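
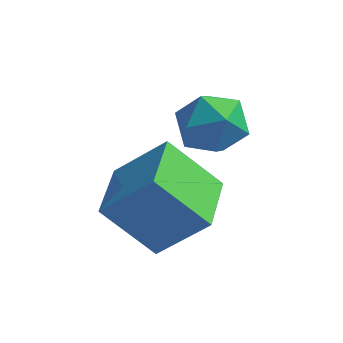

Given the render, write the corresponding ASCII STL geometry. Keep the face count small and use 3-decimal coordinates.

solid 
facet normal -0.039 0.621 0.782
outer loop
vertex -3.004 1.242 2.782
vertex -2.978 0.502 3.371
vertex -2.172 0.91 3.087
endloop
endfacet
facet normal 0.288 0.930 0.227
outer loop
vertex -3.004 1.242 2.782
vertex -2.172 0.91 3.087
vertex -2.277 1.164 2.181
endloop
endfacet
facet normal -0.167 0.932 -0.323
outer loop
vertex -3.004 1.242 2.782
vertex -2.277 1.164 2.181
vertex -3.146 0.913 1.906
endloop
endfacet
facet normal -0.773 0.625 -0.109
outer loop
vertex -3.004 1.242 2.782
vertex -3.146 0.913 1.906
vertex -3.58 0.504 2.64
endloop
endfacet
facet normal -0.695 0.432 0.574
outer loop
vertex -3.004 1.242 2.782
vertex -3.58 0.504 2.64
vertex -2.978 0.502 3.371
endloop
endfacet
facet normal 0.848 0.527 0.050
outer loop
vertex -2.277 1.164 2.181
vertex -2.172 0.91 3.087
vertex -1.8 0.376 2.4
endloop
endfacet
facet normal 0.320 0.026 0.947
outer loop
vertex -2.172 0.91 3.087
vertex -2.978 0.502 3.371
vertex -2.234 -0.033 3.134
endloop
endfacet
facet normal -0.742 -0.279 0.610
outer loop
vertex -2.978 0.502 3.371
vertex -3.58 0.504 2.64
vertex -3.103 -0.284 2.859
endloop
endfacet
facet normal -0.868 0.032 -0.495
outer loop
vertex -3.58 0.504 2.64
vertex -3.146 0.913 1.906
vertex -3.208 -0.03 1.953
endloop
endfacet
facet normal 0.113 0.530 -0.841
outer loop
vertex -3.146 0.913 1.906
vertex -2.277 1.164 2.181
vertex -2.402 0.378 1.669
endloop
endfacet
facet normal 0.773 -0.625 0.109
outer loop
vertex -2.376 -0.362 2.258
vertex -1.8 0.376 2.4
vertex -2.234 -0.033 3.134
endloop
endfacet
facet normal 0.167 -0.932 0.323
outer loop
vertex -2.376 -0.362 2.258
vertex -2.234 -0.033 3.134
vertex -3.103 -0.284 2.859
endloop
endfacet
facet normal -0.288 -0.930 -0.227
outer loop
vertex -2.376 -0.362 2.258
vertex -3.103 -0.284 2.859
vertex -3.208 -0.03 1.953
endloop
endfacet
facet normal 0.039 -0.621 -0.782
outer loop
vertex -2.376 -0.362 2.258
vertex -3.208 -0.03 1.953
vertex -2.402 0.378 1.669
endloop
endfacet
facet normal 0.695 -0.432 -0.574
outer loop
vertex -2.376 -0.362 2.258
vertex -2.402 0.378 1.669
vertex -1.8 0.376 2.4
endloop
endfacet
facet normal 0.868 -0.032 0.495
outer loop
vertex -2.234 -0.033 3.134
vertex -1.8 0.376 2.4
vertex -2.172 0.91 3.087
endloop
endfacet
facet normal -0.113 -0.530 0.841
outer loop
vertex -3.103 -0.284 2.859
vertex -2.234 -0.033 3.134
vertex -2.978 0.502 3.371
endloop
endfacet
facet normal -0.848 -0.527 -0.050
outer loop
vertex -3.208 -0.03 1.953
vertex -3.103 -0.284 2.859
vertex -3.58 0.504 2.64
endloop
endfacet
facet normal -0.320 -0.026 -0.947
outer loop
vertex -2.402 0.378 1.669
vertex -3.208 -0.03 1.953
vertex -3.146 0.913 1.906
endloop
endfacet
facet normal 0.742 0.279 -0.610
outer loop
vertex -1.8 0.376 2.4
vertex -2.402 0.378 1.669
vertex -2.277 1.164 2.181
endloop
endfacet
facet normal -0.701 -0.099 -0.707
outer loop
vertex -4.644 -1.955 0.932
vertex -4.821 -0.266 0.871
vertex -3.345 -1.867 -0.368
endloop
endfacet
facet normal 0.104 -0.994 0.036
outer loop
vertex -2.119 -1.694 0.869
vertex -4.644 -1.955 0.932
vertex -3.345 -1.867 -0.368
endloop
endfacet
facet normal -0.700 -0.098 -0.707
outer loop
vertex -3.345 -1.867 -0.368
vertex -4.821 -0.266 0.871
vertex -3.521 -0.177 -0.429
endloop
endfacet
facet normal 0.706 0.048 -0.707
outer loop
vertex -3.521 -0.177 -0.429
vertex -2.119 -1.694 0.869
vertex -3.345 -1.867 -0.368
endloop
endfacet
facet normal -0.706 -0.048 0.707
outer loop
vertex -4.644 -1.955 0.932
vertex -3.595 -0.093 2.108
vertex -4.821 -0.266 0.871
endloop
endfacet
facet normal 0.104 -0.994 0.036
outer loop
vertex -3.419 -1.783 2.169
vertex -4.644 -1.955 0.932
vertex -2.119 -1.694 0.869
endloop
endfacet
facet normal -0.706 -0.048 0.706
outer loop
vertex -3.419 -1.783 2.169
vertex -3.595 -0.093 2.108
vertex -4.644 -1.955 0.932
endloop
endfacet
facet normal -0.104 0.994 -0.036
outer loop
vertex -4.821 -0.266 0.871
vertex -3.595 -0.093 2.108
vertex -3.521 -0.177 -0.429
endloop
endfacet
facet normal 0.706 0.049 -0.706
outer loop
vertex -2.296 -0.005 0.808
vertex -2.119 -1.694 0.869
vertex -3.521 -0.177 -0.429
endloop
endfacet
facet normal -0.103 0.994 -0.036
outer loop
vertex -3.521 -0.177 -0.429
vertex -3.595 -0.093 2.108
vertex -2.296 -0.005 0.808
endloop
endfacet
facet normal 0.700 0.099 0.707
outer loop
vertex -2.296 -0.005 0.808
vertex -3.419 -1.783 2.169
vertex -2.119 -1.694 0.869
endloop
endfacet
facet normal 0.701 0.098 0.707
outer loop
vertex -3.595 -0.093 2.108
vertex -3.419 -1.783 2.169
vertex -2.296 -0.005 0.808
endloop
endfacet

endsolid


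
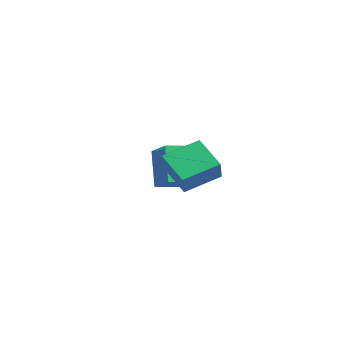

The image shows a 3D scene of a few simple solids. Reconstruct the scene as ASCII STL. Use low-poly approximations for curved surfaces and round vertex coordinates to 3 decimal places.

solid 
facet normal -0.808 -0.188 0.559
outer loop
vertex 1.824 -2.732 3.491
vertex 1.888 -1.171 4.108
vertex 1.035 -2.305 2.495
endloop
endfacet
facet normal -0.039 -0.929 -0.368
outer loop
vertex 2.312 -2.009 1.612
vertex 1.824 -2.732 3.491
vertex 1.035 -2.305 2.495
endloop
endfacet
facet normal -0.808 -0.187 0.559
outer loop
vertex 1.035 -2.305 2.495
vertex 1.888 -1.171 4.108
vertex 1.1 -0.744 3.112
endloop
endfacet
facet normal -0.588 0.318 -0.744
outer loop
vertex 1.1 -0.744 3.112
vertex 2.312 -2.009 1.612
vertex 1.035 -2.305 2.495
endloop
endfacet
facet normal 0.588 -0.318 0.744
outer loop
vertex 1.824 -2.732 3.491
vertex 3.165 -0.875 3.225
vertex 1.888 -1.171 4.108
endloop
endfacet
facet normal -0.039 -0.929 -0.368
outer loop
vertex 3.1 -2.436 2.608
vertex 1.824 -2.732 3.491
vertex 2.312 -2.009 1.612
endloop
endfacet
facet normal 0.588 -0.318 0.743
outer loop
vertex 3.1 -2.436 2.608
vertex 3.165 -0.875 3.225
vertex 1.824 -2.732 3.491
endloop
endfacet
facet normal 0.039 0.929 0.368
outer loop
vertex 1.888 -1.171 4.108
vertex 3.165 -0.875 3.225
vertex 1.1 -0.744 3.112
endloop
endfacet
facet normal -0.588 0.318 -0.744
outer loop
vertex 2.376 -0.448 2.229
vertex 2.312 -2.009 1.612
vertex 1.1 -0.744 3.112
endloop
endfacet
facet normal 0.039 0.929 0.368
outer loop
vertex 1.1 -0.744 3.112
vertex 3.165 -0.875 3.225
vertex 2.376 -0.448 2.229
endloop
endfacet
facet normal 0.808 0.188 -0.559
outer loop
vertex 2.376 -0.448 2.229
vertex 3.1 -2.436 2.608
vertex 2.312 -2.009 1.612
endloop
endfacet
facet normal 0.807 0.187 -0.559
outer loop
vertex 3.165 -0.875 3.225
vertex 3.1 -2.436 2.608
vertex 2.376 -0.448 2.229
endloop
endfacet
facet normal -0.495 0.145 0.857
outer loop
vertex -2.214 -0.826 2.396
vertex -2.161 0.252 2.244
vertex -3.524 -0.868 1.647
endloop
endfacet
facet normal -0.048 -0.989 0.140
outer loop
vertex -2.559 -1.152 -0.024
vertex -2.214 -0.826 2.396
vertex -3.524 -0.868 1.647
endloop
endfacet
facet normal -0.495 0.146 0.857
outer loop
vertex -3.524 -0.868 1.647
vertex -2.161 0.252 2.244
vertex -3.471 0.21 1.494
endloop
endfacet
facet normal -0.868 -0.028 -0.496
outer loop
vertex -3.471 0.21 1.494
vertex -2.559 -1.152 -0.024
vertex -3.524 -0.868 1.647
endloop
endfacet
facet normal 0.868 0.027 0.496
outer loop
vertex -2.214 -0.826 2.396
vertex -1.196 -0.032 0.573
vertex -2.161 0.252 2.244
endloop
endfacet
facet normal -0.049 -0.989 0.140
outer loop
vertex -1.249 -1.11 0.726
vertex -2.214 -0.826 2.396
vertex -2.559 -1.152 -0.024
endloop
endfacet
facet normal 0.868 0.028 0.497
outer loop
vertex -1.249 -1.11 0.726
vertex -1.196 -0.032 0.573
vertex -2.214 -0.826 2.396
endloop
endfacet
facet normal 0.048 0.989 -0.140
outer loop
vertex -2.161 0.252 2.244
vertex -1.196 -0.032 0.573
vertex -3.471 0.21 1.494
endloop
endfacet
facet normal -0.868 -0.027 -0.497
outer loop
vertex -2.506 -0.074 -0.176
vertex -2.559 -1.152 -0.024
vertex -3.471 0.21 1.494
endloop
endfacet
facet normal 0.048 0.989 -0.140
outer loop
vertex -3.471 0.21 1.494
vertex -1.196 -0.032 0.573
vertex -2.506 -0.074 -0.176
endloop
endfacet
facet normal 0.495 -0.145 -0.857
outer loop
vertex -2.506 -0.074 -0.176
vertex -1.249 -1.11 0.726
vertex -2.559 -1.152 -0.024
endloop
endfacet
facet normal 0.495 -0.146 -0.857
outer loop
vertex -1.196 -0.032 0.573
vertex -1.249 -1.11 0.726
vertex -2.506 -0.074 -0.176
endloop
endfacet

endsolid


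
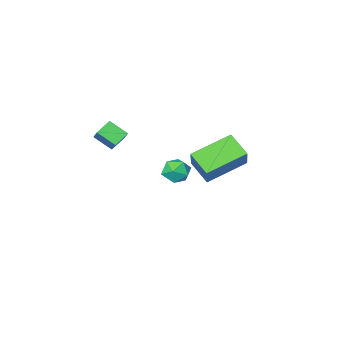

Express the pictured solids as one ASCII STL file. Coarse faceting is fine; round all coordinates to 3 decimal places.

solid 
facet normal -0.932 0.081 0.354
outer loop
vertex 0.154 2.834 3.853
vertex -0.016 3.971 3.144
vertex -0.387 1.986 2.622
endloop
endfacet
facet normal 0.125 -0.842 0.525
outer loop
vertex 1.636 1.809 1.856
vertex 0.154 2.834 3.853
vertex -0.387 1.986 2.622
endloop
endfacet
facet normal -0.932 0.081 0.353
outer loop
vertex -0.387 1.986 2.622
vertex -0.016 3.971 3.144
vertex -0.556 3.122 1.913
endloop
endfacet
facet normal -0.340 -0.534 -0.774
outer loop
vertex -0.556 3.122 1.913
vertex 1.636 1.809 1.856
vertex -0.387 1.986 2.622
endloop
endfacet
facet normal 0.340 0.534 0.774
outer loop
vertex 0.154 2.834 3.853
vertex 2.007 3.794 2.378
vertex -0.016 3.971 3.144
endloop
endfacet
facet normal 0.126 -0.842 0.525
outer loop
vertex 2.176 2.658 3.087
vertex 0.154 2.834 3.853
vertex 1.636 1.809 1.856
endloop
endfacet
facet normal 0.340 0.534 0.774
outer loop
vertex 2.176 2.658 3.087
vertex 2.007 3.794 2.378
vertex 0.154 2.834 3.853
endloop
endfacet
facet normal -0.125 0.842 -0.525
outer loop
vertex -0.016 3.971 3.144
vertex 2.007 3.794 2.378
vertex -0.556 3.122 1.913
endloop
endfacet
facet normal -0.340 -0.534 -0.774
outer loop
vertex 1.466 2.946 1.147
vertex 1.636 1.809 1.856
vertex -0.556 3.122 1.913
endloop
endfacet
facet normal -0.126 0.842 -0.525
outer loop
vertex -0.556 3.122 1.913
vertex 2.007 3.794 2.378
vertex 1.466 2.946 1.147
endloop
endfacet
facet normal 0.932 -0.081 -0.353
outer loop
vertex 1.466 2.946 1.147
vertex 2.176 2.658 3.087
vertex 1.636 1.809 1.856
endloop
endfacet
facet normal 0.932 -0.082 -0.353
outer loop
vertex 2.007 3.794 2.378
vertex 2.176 2.658 3.087
vertex 1.466 2.946 1.147
endloop
endfacet
facet normal -0.852 -0.243 0.463
outer loop
vertex 3.023 -3.889 1.885
vertex 3.22 -3.141 2.639
vertex 2.459 -3.108 1.257
endloop
endfacet
facet normal -0.182 -0.693 -0.698
outer loop
vertex 3.26 -2.879 0.821
vertex 3.023 -3.889 1.885
vertex 2.459 -3.108 1.257
endloop
endfacet
facet normal -0.852 -0.243 0.463
outer loop
vertex 2.459 -3.108 1.257
vertex 3.22 -3.141 2.639
vertex 2.656 -2.36 2.011
endloop
endfacet
facet normal -0.491 0.679 -0.545
outer loop
vertex 2.656 -2.36 2.011
vertex 3.26 -2.879 0.821
vertex 2.459 -3.108 1.257
endloop
endfacet
facet normal 0.491 -0.679 0.545
outer loop
vertex 3.023 -3.889 1.885
vertex 4.021 -2.912 2.203
vertex 3.22 -3.141 2.639
endloop
endfacet
facet normal -0.182 -0.693 -0.698
outer loop
vertex 3.824 -3.66 1.449
vertex 3.023 -3.889 1.885
vertex 3.26 -2.879 0.821
endloop
endfacet
facet normal 0.491 -0.679 0.545
outer loop
vertex 3.824 -3.66 1.449
vertex 4.021 -2.912 2.203
vertex 3.023 -3.889 1.885
endloop
endfacet
facet normal 0.182 0.693 0.698
outer loop
vertex 3.22 -3.141 2.639
vertex 4.021 -2.912 2.203
vertex 2.656 -2.36 2.011
endloop
endfacet
facet normal -0.491 0.679 -0.545
outer loop
vertex 3.457 -2.131 1.575
vertex 3.26 -2.879 0.821
vertex 2.656 -2.36 2.011
endloop
endfacet
facet normal 0.182 0.693 0.698
outer loop
vertex 2.656 -2.36 2.011
vertex 4.021 -2.912 2.203
vertex 3.457 -2.131 1.575
endloop
endfacet
facet normal 0.852 0.243 -0.463
outer loop
vertex 3.457 -2.131 1.575
vertex 3.824 -3.66 1.449
vertex 3.26 -2.879 0.821
endloop
endfacet
facet normal 0.852 0.243 -0.463
outer loop
vertex 4.021 -2.912 2.203
vertex 3.824 -3.66 1.449
vertex 3.457 -2.131 1.575
endloop
endfacet
facet normal 0.007 0.808 0.589
outer loop
vertex -0.643 -2.363 -1.941
vertex -0.668 -2.852 -1.27
vertex 0.064 -2.624 -1.591
endloop
endfacet
facet normal 0.355 0.935 -0.021
outer loop
vertex -0.643 -2.363 -1.941
vertex 0.064 -2.624 -1.591
vertex -0.011 -2.614 -2.418
endloop
endfacet
facet normal -0.097 0.822 -0.561
outer loop
vertex -0.643 -2.363 -1.941
vertex -0.011 -2.614 -2.418
vertex -0.789 -2.835 -2.608
endloop
endfacet
facet normal -0.725 0.627 -0.285
outer loop
vertex -0.643 -2.363 -1.941
vertex -0.789 -2.835 -2.608
vertex -1.195 -2.982 -1.898
endloop
endfacet
facet normal -0.660 0.618 0.426
outer loop
vertex -0.643 -2.363 -1.941
vertex -1.195 -2.982 -1.898
vertex -0.668 -2.852 -1.27
endloop
endfacet
facet normal 0.885 0.459 -0.075
outer loop
vertex -0.011 -2.614 -2.418
vertex 0.064 -2.624 -1.591
vertex 0.355 -3.258 -2.042
endloop
endfacet
facet normal 0.320 0.255 0.912
outer loop
vertex 0.064 -2.624 -1.591
vertex -0.668 -2.852 -1.27
vertex -0.051 -3.405 -1.332
endloop
endfacet
facet normal -0.759 -0.053 0.648
outer loop
vertex -0.668 -2.852 -1.27
vertex -1.195 -2.982 -1.898
vertex -0.829 -3.626 -1.522
endloop
endfacet
facet normal -0.864 -0.039 -0.502
outer loop
vertex -1.195 -2.982 -1.898
vertex -0.789 -2.835 -2.608
vertex -0.904 -3.616 -2.349
endloop
endfacet
facet normal 0.153 0.277 -0.949
outer loop
vertex -0.789 -2.835 -2.608
vertex -0.011 -2.614 -2.418
vertex -0.172 -3.388 -2.67
endloop
endfacet
facet normal 0.725 -0.627 0.285
outer loop
vertex -0.197 -3.877 -1.999
vertex 0.355 -3.258 -2.042
vertex -0.051 -3.405 -1.332
endloop
endfacet
facet normal 0.097 -0.822 0.561
outer loop
vertex -0.197 -3.877 -1.999
vertex -0.051 -3.405 -1.332
vertex -0.829 -3.626 -1.522
endloop
endfacet
facet normal -0.355 -0.935 0.021
outer loop
vertex -0.197 -3.877 -1.999
vertex -0.829 -3.626 -1.522
vertex -0.904 -3.616 -2.349
endloop
endfacet
facet normal -0.007 -0.808 -0.589
outer loop
vertex -0.197 -3.877 -1.999
vertex -0.904 -3.616 -2.349
vertex -0.172 -3.388 -2.67
endloop
endfacet
facet normal 0.660 -0.618 -0.426
outer loop
vertex -0.197 -3.877 -1.999
vertex -0.172 -3.388 -2.67
vertex 0.355 -3.258 -2.042
endloop
endfacet
facet normal 0.864 0.039 0.502
outer loop
vertex -0.051 -3.405 -1.332
vertex 0.355 -3.258 -2.042
vertex 0.064 -2.624 -1.591
endloop
endfacet
facet normal -0.153 -0.277 0.949
outer loop
vertex -0.829 -3.626 -1.522
vertex -0.051 -3.405 -1.332
vertex -0.668 -2.852 -1.27
endloop
endfacet
facet normal -0.885 -0.459 0.075
outer loop
vertex -0.904 -3.616 -2.349
vertex -0.829 -3.626 -1.522
vertex -1.195 -2.982 -1.898
endloop
endfacet
facet normal -0.320 -0.255 -0.912
outer loop
vertex -0.172 -3.388 -2.67
vertex -0.904 -3.616 -2.349
vertex -0.789 -2.835 -2.608
endloop
endfacet
facet normal 0.759 0.053 -0.648
outer loop
vertex 0.355 -3.258 -2.042
vertex -0.172 -3.388 -2.67
vertex -0.011 -2.614 -2.418
endloop
endfacet

endsolid


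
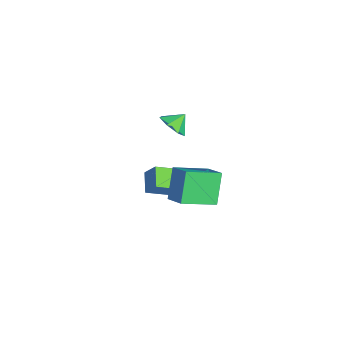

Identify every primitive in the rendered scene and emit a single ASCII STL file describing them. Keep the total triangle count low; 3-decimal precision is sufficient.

solid 
facet normal -0.520 0.287 0.804
outer loop
vertex 3.714 -0.601 3.506
vertex 3.522 1.335 2.69
vertex 2.584 -0.966 2.906
endloop
endfacet
facet normal 0.091 -0.918 0.387
outer loop
vertex 3.578 -1.515 1.37
vertex 3.714 -0.601 3.506
vertex 2.584 -0.966 2.906
endloop
endfacet
facet normal -0.521 0.288 0.804
outer loop
vertex 2.584 -0.966 2.906
vertex 3.522 1.335 2.69
vertex 2.392 0.97 2.089
endloop
endfacet
facet normal -0.849 -0.275 -0.451
outer loop
vertex 2.392 0.97 2.089
vertex 3.578 -1.515 1.37
vertex 2.584 -0.966 2.906
endloop
endfacet
facet normal 0.849 0.274 0.451
outer loop
vertex 3.714 -0.601 3.506
vertex 4.516 0.786 1.154
vertex 3.522 1.335 2.69
endloop
endfacet
facet normal 0.091 -0.918 0.387
outer loop
vertex 4.708 -1.15 1.971
vertex 3.714 -0.601 3.506
vertex 3.578 -1.515 1.37
endloop
endfacet
facet normal 0.849 0.275 0.451
outer loop
vertex 4.708 -1.15 1.971
vertex 4.516 0.786 1.154
vertex 3.714 -0.601 3.506
endloop
endfacet
facet normal -0.091 0.918 -0.387
outer loop
vertex 3.522 1.335 2.69
vertex 4.516 0.786 1.154
vertex 2.392 0.97 2.089
endloop
endfacet
facet normal -0.849 -0.275 -0.452
outer loop
vertex 3.386 0.421 0.554
vertex 3.578 -1.515 1.37
vertex 2.392 0.97 2.089
endloop
endfacet
facet normal -0.091 0.918 -0.387
outer loop
vertex 2.392 0.97 2.089
vertex 4.516 0.786 1.154
vertex 3.386 0.421 0.554
endloop
endfacet
facet normal 0.520 -0.287 -0.804
outer loop
vertex 3.386 0.421 0.554
vertex 4.708 -1.15 1.971
vertex 3.578 -1.515 1.37
endloop
endfacet
facet normal 0.520 -0.288 -0.804
outer loop
vertex 4.516 0.786 1.154
vertex 4.708 -1.15 1.971
vertex 3.386 0.421 0.554
endloop
endfacet
facet normal -0.514 -0.330 -0.792
outer loop
vertex -0.068 -1.715 -1.548
vertex -1.192 -1.444 -0.932
vertex -0.054 -0.112 -2.226
endloop
endfacet
facet normal 0.858 -0.206 -0.470
outer loop
vertex 0.592 0.304 -1.228
vertex -0.068 -1.715 -1.548
vertex -0.054 -0.112 -2.226
endloop
endfacet
facet normal -0.513 -0.331 -0.792
outer loop
vertex -0.054 -0.112 -2.226
vertex -1.192 -1.444 -0.932
vertex -1.179 0.158 -1.61
endloop
endfacet
facet normal 0.008 0.921 -0.389
outer loop
vertex -1.179 0.158 -1.61
vertex 0.592 0.304 -1.228
vertex -0.054 -0.112 -2.226
endloop
endfacet
facet normal -0.009 -0.921 0.389
outer loop
vertex -0.068 -1.715 -1.548
vertex -0.546 -1.028 0.066
vertex -1.192 -1.444 -0.932
endloop
endfacet
facet normal 0.858 -0.206 -0.470
outer loop
vertex 0.579 -1.298 -0.55
vertex -0.068 -1.715 -1.548
vertex 0.592 0.304 -1.228
endloop
endfacet
facet normal -0.008 -0.921 0.390
outer loop
vertex 0.579 -1.298 -0.55
vertex -0.546 -1.028 0.066
vertex -0.068 -1.715 -1.548
endloop
endfacet
facet normal -0.858 0.206 0.470
outer loop
vertex -1.192 -1.444 -0.932
vertex -0.546 -1.028 0.066
vertex -1.179 0.158 -1.61
endloop
endfacet
facet normal 0.008 0.921 -0.390
outer loop
vertex -0.532 0.575 -0.612
vertex 0.592 0.304 -1.228
vertex -1.179 0.158 -1.61
endloop
endfacet
facet normal -0.858 0.206 0.470
outer loop
vertex -1.179 0.158 -1.61
vertex -0.546 -1.028 0.066
vertex -0.532 0.575 -0.612
endloop
endfacet
facet normal 0.514 0.331 0.792
outer loop
vertex -0.532 0.575 -0.612
vertex 0.579 -1.298 -0.55
vertex 0.592 0.304 -1.228
endloop
endfacet
facet normal 0.513 0.331 0.792
outer loop
vertex -0.546 -1.028 0.066
vertex 0.579 -1.298 -0.55
vertex -0.532 0.575 -0.612
endloop
endfacet
facet normal 0.165 -0.748 -0.643
outer loop
vertex -2.633 0.186 1.439
vertex -3.153 0.628 0.792
vertex -2.229 0.697 0.949
endloop
endfacet
facet normal 0.560 0.299 0.773
outer loop
vertex -2.633 0.186 1.439
vertex -2.229 0.697 0.949
vertex -3.327 1.412 1.468
endloop
endfacet
facet normal 0.165 -0.748 -0.643
outer loop
vertex -2.229 0.697 0.949
vertex -3.153 0.628 0.792
vertex -2.52 1.156 0.341
endloop
endfacet
facet normal 0.612 0.744 0.269
outer loop
vertex -2.229 0.697 0.949
vertex -2.52 1.156 0.341
vertex -3.327 1.412 1.468
endloop
endfacet
facet normal 0.165 -0.748 -0.643
outer loop
vertex -2.52 1.156 0.341
vertex -3.153 0.628 0.792
vertex -3.288 1.217 0.073
endloop
endfacet
facet normal 0.125 0.983 -0.134
outer loop
vertex -2.52 1.156 0.341
vertex -3.288 1.217 0.073
vertex -3.327 1.412 1.468
endloop
endfacet
facet normal 0.166 -0.747 -0.643
outer loop
vertex -3.288 1.217 0.073
vertex -3.153 0.628 0.792
vertex -3.954 0.834 0.346
endloop
endfacet
facet normal -0.534 0.835 -0.132
outer loop
vertex -3.288 1.217 0.073
vertex -3.954 0.834 0.346
vertex -3.327 1.412 1.468
endloop
endfacet
facet normal 0.166 -0.747 -0.643
outer loop
vertex -3.954 0.834 0.346
vertex -3.153 0.628 0.792
vertex -4.017 0.295 0.956
endloop
endfacet
facet normal -0.869 0.411 0.274
outer loop
vertex -3.954 0.834 0.346
vertex -4.017 0.295 0.956
vertex -3.327 1.412 1.468
endloop
endfacet
facet normal 0.166 -0.747 -0.643
outer loop
vertex -4.017 0.295 0.956
vertex -3.153 0.628 0.792
vertex -3.429 0.007 1.442
endloop
endfacet
facet normal -0.628 0.031 0.778
outer loop
vertex -4.017 0.295 0.956
vertex -3.429 0.007 1.442
vertex -3.327 1.412 1.468
endloop
endfacet
facet normal 0.166 -0.747 -0.644
outer loop
vertex -3.429 0.007 1.442
vertex -3.153 0.628 0.792
vertex -2.633 0.186 1.439
endloop
endfacet
facet normal 0.008 -0.019 1.000
outer loop
vertex -3.429 0.007 1.442
vertex -2.633 0.186 1.439
vertex -3.327 1.412 1.468
endloop
endfacet

endsolid


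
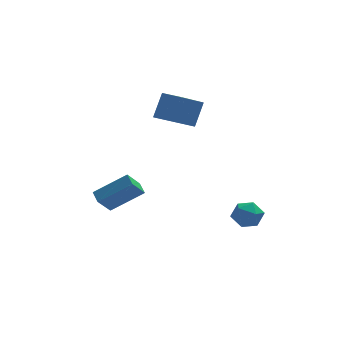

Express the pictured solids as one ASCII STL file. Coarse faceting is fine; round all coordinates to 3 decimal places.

solid 
facet normal -0.522 -0.415 0.745
outer loop
vertex -1.607 2.037 -1.764
vertex -1.781 2.774 -1.476
vertex -3.333 2.092 -2.943
endloop
endfacet
facet normal 0.214 -0.910 -0.356
outer loop
vertex -2.659 2.626 -3.904
vertex -1.607 2.037 -1.764
vertex -3.333 2.092 -2.943
endloop
endfacet
facet normal -0.522 -0.415 0.745
outer loop
vertex -3.333 2.092 -2.943
vertex -1.781 2.774 -1.476
vertex -3.506 2.828 -2.654
endloop
endfacet
facet normal -0.825 0.027 -0.564
outer loop
vertex -3.506 2.828 -2.654
vertex -2.659 2.626 -3.904
vertex -3.333 2.092 -2.943
endloop
endfacet
facet normal 0.825 -0.026 0.564
outer loop
vertex -1.607 2.037 -1.764
vertex -1.107 3.308 -2.437
vertex -1.781 2.774 -1.476
endloop
endfacet
facet normal 0.215 -0.910 -0.356
outer loop
vertex -0.934 2.572 -2.726
vertex -1.607 2.037 -1.764
vertex -2.659 2.626 -3.904
endloop
endfacet
facet normal 0.826 -0.027 0.563
outer loop
vertex -0.934 2.572 -2.726
vertex -1.107 3.308 -2.437
vertex -1.607 2.037 -1.764
endloop
endfacet
facet normal -0.214 0.910 0.355
outer loop
vertex -1.781 2.774 -1.476
vertex -1.107 3.308 -2.437
vertex -3.506 2.828 -2.654
endloop
endfacet
facet normal -0.826 0.025 -0.564
outer loop
vertex -2.833 3.363 -3.616
vertex -2.659 2.626 -3.904
vertex -3.506 2.828 -2.654
endloop
endfacet
facet normal -0.214 0.910 0.356
outer loop
vertex -3.506 2.828 -2.654
vertex -1.107 3.308 -2.437
vertex -2.833 3.363 -3.616
endloop
endfacet
facet normal 0.522 0.415 -0.745
outer loop
vertex -2.833 3.363 -3.616
vertex -0.934 2.572 -2.726
vertex -2.659 2.626 -3.904
endloop
endfacet
facet normal 0.522 0.415 -0.745
outer loop
vertex -1.107 3.308 -2.437
vertex -0.934 2.572 -2.726
vertex -2.833 3.363 -3.616
endloop
endfacet
facet normal -0.645 -0.584 0.493
outer loop
vertex 0.801 1.872 4.203
vertex -0.029 2.736 4.141
vertex 0.291 1.285 2.839
endloop
endfacet
facet normal 0.692 -0.720 0.051
outer loop
vertex 1.549 2.424 1.879
vertex 0.801 1.872 4.203
vertex 0.291 1.285 2.839
endloop
endfacet
facet normal -0.645 -0.584 0.493
outer loop
vertex 0.291 1.285 2.839
vertex -0.029 2.736 4.141
vertex -0.539 2.149 2.777
endloop
endfacet
facet normal -0.324 -0.374 -0.869
outer loop
vertex -0.539 2.149 2.777
vertex 1.549 2.424 1.879
vertex 0.291 1.285 2.839
endloop
endfacet
facet normal 0.324 0.374 0.869
outer loop
vertex 0.801 1.872 4.203
vertex 1.229 3.875 3.181
vertex -0.029 2.736 4.141
endloop
endfacet
facet normal 0.692 -0.720 0.051
outer loop
vertex 2.059 3.011 3.243
vertex 0.801 1.872 4.203
vertex 1.549 2.424 1.879
endloop
endfacet
facet normal 0.324 0.374 0.869
outer loop
vertex 2.059 3.011 3.243
vertex 1.229 3.875 3.181
vertex 0.801 1.872 4.203
endloop
endfacet
facet normal -0.692 0.720 -0.051
outer loop
vertex -0.029 2.736 4.141
vertex 1.229 3.875 3.181
vertex -0.539 2.149 2.777
endloop
endfacet
facet normal -0.324 -0.374 -0.869
outer loop
vertex 0.719 3.288 1.817
vertex 1.549 2.424 1.879
vertex -0.539 2.149 2.777
endloop
endfacet
facet normal -0.692 0.720 -0.051
outer loop
vertex -0.539 2.149 2.777
vertex 1.229 3.875 3.181
vertex 0.719 3.288 1.817
endloop
endfacet
facet normal 0.645 0.584 -0.493
outer loop
vertex 0.719 3.288 1.817
vertex 2.059 3.011 3.243
vertex 1.549 2.424 1.879
endloop
endfacet
facet normal 0.645 0.584 -0.493
outer loop
vertex 1.229 3.875 3.181
vertex 2.059 3.011 3.243
vertex 0.719 3.288 1.817
endloop
endfacet
facet normal -0.857 -0.478 0.190
outer loop
vertex 2.617 -2.342 -1.943
vertex 3.027 -3.099 -1.997
vertex 2.969 -2.693 -1.239
endloop
endfacet
facet normal -0.848 0.163 0.505
outer loop
vertex 2.617 -2.342 -1.943
vertex 2.969 -2.693 -1.239
vertex 3.046 -1.847 -1.382
endloop
endfacet
facet normal -0.755 0.656 -0.002
outer loop
vertex 2.617 -2.342 -1.943
vertex 3.046 -1.847 -1.382
vertex 3.151 -1.729 -2.23
endloop
endfacet
facet normal -0.707 0.320 -0.631
outer loop
vertex 2.617 -2.342 -1.943
vertex 3.151 -1.729 -2.23
vertex 3.14 -2.503 -2.61
endloop
endfacet
facet normal -0.770 -0.381 -0.512
outer loop
vertex 2.617 -2.342 -1.943
vertex 3.14 -2.503 -2.61
vertex 3.027 -3.099 -1.997
endloop
endfacet
facet normal -0.284 0.185 0.941
outer loop
vertex 3.046 -1.847 -1.382
vertex 2.969 -2.693 -1.239
vertex 3.72 -2.297 -1.09
endloop
endfacet
facet normal -0.299 -0.850 0.433
outer loop
vertex 2.969 -2.693 -1.239
vertex 3.027 -3.099 -1.997
vertex 3.709 -3.071 -1.47
endloop
endfacet
facet normal -0.158 -0.693 -0.703
outer loop
vertex 3.027 -3.099 -1.997
vertex 3.14 -2.503 -2.61
vertex 3.814 -2.953 -2.318
endloop
endfacet
facet normal -0.055 0.441 -0.896
outer loop
vertex 3.14 -2.503 -2.61
vertex 3.151 -1.729 -2.23
vertex 3.891 -2.107 -2.461
endloop
endfacet
facet normal -0.133 0.984 0.120
outer loop
vertex 3.151 -1.729 -2.23
vertex 3.046 -1.847 -1.382
vertex 3.833 -1.701 -1.703
endloop
endfacet
facet normal 0.707 -0.320 0.631
outer loop
vertex 4.243 -2.458 -1.757
vertex 3.72 -2.297 -1.09
vertex 3.709 -3.071 -1.47
endloop
endfacet
facet normal 0.755 -0.656 0.002
outer loop
vertex 4.243 -2.458 -1.757
vertex 3.709 -3.071 -1.47
vertex 3.814 -2.953 -2.318
endloop
endfacet
facet normal 0.848 -0.163 -0.505
outer loop
vertex 4.243 -2.458 -1.757
vertex 3.814 -2.953 -2.318
vertex 3.891 -2.107 -2.461
endloop
endfacet
facet normal 0.857 0.478 -0.190
outer loop
vertex 4.243 -2.458 -1.757
vertex 3.891 -2.107 -2.461
vertex 3.833 -1.701 -1.703
endloop
endfacet
facet normal 0.770 0.381 0.512
outer loop
vertex 4.243 -2.458 -1.757
vertex 3.833 -1.701 -1.703
vertex 3.72 -2.297 -1.09
endloop
endfacet
facet normal 0.055 -0.441 0.896
outer loop
vertex 3.709 -3.071 -1.47
vertex 3.72 -2.297 -1.09
vertex 2.969 -2.693 -1.239
endloop
endfacet
facet normal 0.133 -0.984 -0.120
outer loop
vertex 3.814 -2.953 -2.318
vertex 3.709 -3.071 -1.47
vertex 3.027 -3.099 -1.997
endloop
endfacet
facet normal 0.284 -0.185 -0.941
outer loop
vertex 3.891 -2.107 -2.461
vertex 3.814 -2.953 -2.318
vertex 3.14 -2.503 -2.61
endloop
endfacet
facet normal 0.299 0.850 -0.433
outer loop
vertex 3.833 -1.701 -1.703
vertex 3.891 -2.107 -2.461
vertex 3.151 -1.729 -2.23
endloop
endfacet
facet normal 0.158 0.693 0.703
outer loop
vertex 3.72 -2.297 -1.09
vertex 3.833 -1.701 -1.703
vertex 3.046 -1.847 -1.382
endloop
endfacet

endsolid


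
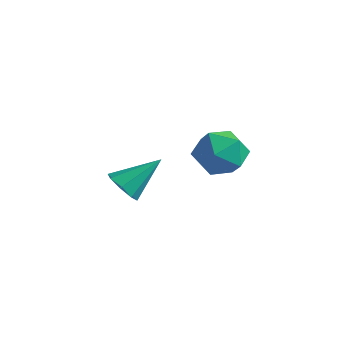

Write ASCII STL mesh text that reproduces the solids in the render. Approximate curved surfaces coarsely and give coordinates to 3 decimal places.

solid 
facet normal -0.620 0.277 0.734
outer loop
vertex 1.59 -1.354 -0.22
vertex 0.834 -1.958 -0.631
vertex 1.497 -2.358 0.08
endloop
endfacet
facet normal 0.057 0.281 0.958
outer loop
vertex 1.59 -1.354 -0.22
vertex 1.497 -2.358 0.08
vertex 2.449 -1.948 -0.097
endloop
endfacet
facet normal 0.425 0.727 0.540
outer loop
vertex 1.59 -1.354 -0.22
vertex 2.449 -1.948 -0.097
vertex 2.375 -1.295 -0.918
endloop
endfacet
facet normal -0.025 0.998 0.057
outer loop
vertex 1.59 -1.354 -0.22
vertex 2.375 -1.295 -0.918
vertex 1.376 -1.301 -1.248
endloop
endfacet
facet normal -0.671 0.720 0.177
outer loop
vertex 1.59 -1.354 -0.22
vertex 1.376 -1.301 -1.248
vertex 0.834 -1.958 -0.631
endloop
endfacet
facet normal 0.323 -0.375 0.869
outer loop
vertex 2.449 -1.948 -0.097
vertex 1.497 -2.358 0.08
vertex 2.224 -2.919 -0.432
endloop
endfacet
facet normal -0.773 -0.381 0.507
outer loop
vertex 1.497 -2.358 0.08
vertex 0.834 -1.958 -0.631
vertex 1.225 -2.925 -0.762
endloop
endfacet
facet normal -0.855 0.335 -0.395
outer loop
vertex 0.834 -1.958 -0.631
vertex 1.376 -1.301 -1.248
vertex 1.151 -2.272 -1.583
endloop
endfacet
facet normal 0.190 0.785 -0.590
outer loop
vertex 1.376 -1.301 -1.248
vertex 2.375 -1.295 -0.918
vertex 2.103 -1.862 -1.76
endloop
endfacet
facet normal 0.919 0.345 0.192
outer loop
vertex 2.375 -1.295 -0.918
vertex 2.449 -1.948 -0.097
vertex 2.766 -2.262 -1.049
endloop
endfacet
facet normal 0.025 -0.998 -0.057
outer loop
vertex 2.01 -2.866 -1.46
vertex 2.224 -2.919 -0.432
vertex 1.225 -2.925 -0.762
endloop
endfacet
facet normal -0.425 -0.727 -0.540
outer loop
vertex 2.01 -2.866 -1.46
vertex 1.225 -2.925 -0.762
vertex 1.151 -2.272 -1.583
endloop
endfacet
facet normal -0.057 -0.281 -0.958
outer loop
vertex 2.01 -2.866 -1.46
vertex 1.151 -2.272 -1.583
vertex 2.103 -1.862 -1.76
endloop
endfacet
facet normal 0.620 -0.277 -0.734
outer loop
vertex 2.01 -2.866 -1.46
vertex 2.103 -1.862 -1.76
vertex 2.766 -2.262 -1.049
endloop
endfacet
facet normal 0.671 -0.720 -0.177
outer loop
vertex 2.01 -2.866 -1.46
vertex 2.766 -2.262 -1.049
vertex 2.224 -2.919 -0.432
endloop
endfacet
facet normal -0.190 -0.785 0.590
outer loop
vertex 1.225 -2.925 -0.762
vertex 2.224 -2.919 -0.432
vertex 1.497 -2.358 0.08
endloop
endfacet
facet normal -0.919 -0.345 -0.192
outer loop
vertex 1.151 -2.272 -1.583
vertex 1.225 -2.925 -0.762
vertex 0.834 -1.958 -0.631
endloop
endfacet
facet normal -0.323 0.375 -0.869
outer loop
vertex 2.103 -1.862 -1.76
vertex 1.151 -2.272 -1.583
vertex 1.376 -1.301 -1.248
endloop
endfacet
facet normal 0.773 0.381 -0.507
outer loop
vertex 2.766 -2.262 -1.049
vertex 2.103 -1.862 -1.76
vertex 2.375 -1.295 -0.918
endloop
endfacet
facet normal 0.855 -0.335 0.395
outer loop
vertex 2.224 -2.919 -0.432
vertex 2.766 -2.262 -1.049
vertex 2.449 -1.948 -0.097
endloop
endfacet
facet normal -0.382 -0.689 -0.616
outer loop
vertex -1.546 -2.478 -4.325
vertex -2.132 -2.577 -3.851
vertex -1.991 -2.124 -4.445
endloop
endfacet
facet normal 0.621 0.617 -0.483
outer loop
vertex -1.546 -2.478 -4.325
vertex -1.991 -2.124 -4.445
vertex -1.448 -1.343 -2.749
endloop
endfacet
facet normal -0.382 -0.689 -0.616
outer loop
vertex -1.991 -2.124 -4.445
vertex -2.132 -2.577 -3.851
vertex -2.519 -2.035 -4.217
endloop
endfacet
facet normal -0.024 0.911 -0.412
outer loop
vertex -1.991 -2.124 -4.445
vertex -2.519 -2.035 -4.217
vertex -1.448 -1.343 -2.749
endloop
endfacet
facet normal -0.382 -0.689 -0.616
outer loop
vertex -2.519 -2.035 -4.217
vertex -2.132 -2.577 -3.851
vertex -2.82 -2.263 -3.775
endloop
endfacet
facet normal -0.573 0.819 0.032
outer loop
vertex -2.519 -2.035 -4.217
vertex -2.82 -2.263 -3.775
vertex -1.448 -1.343 -2.749
endloop
endfacet
facet normal -0.383 -0.689 -0.615
outer loop
vertex -2.82 -2.263 -3.775
vertex -2.132 -2.577 -3.851
vertex -2.718 -2.675 -3.377
endloop
endfacet
facet normal -0.705 0.395 0.589
outer loop
vertex -2.82 -2.263 -3.775
vertex -2.718 -2.675 -3.377
vertex -1.448 -1.343 -2.749
endloop
endfacet
facet normal -0.382 -0.689 -0.615
outer loop
vertex -2.718 -2.675 -3.377
vertex -2.132 -2.577 -3.851
vertex -2.273 -3.029 -3.257
endloop
endfacet
facet normal -0.342 -0.114 0.933
outer loop
vertex -2.718 -2.675 -3.377
vertex -2.273 -3.029 -3.257
vertex -1.448 -1.343 -2.749
endloop
endfacet
facet normal -0.383 -0.689 -0.615
outer loop
vertex -2.273 -3.029 -3.257
vertex -2.132 -2.577 -3.851
vertex -1.745 -3.119 -3.485
endloop
endfacet
facet normal 0.303 -0.408 0.862
outer loop
vertex -2.273 -3.029 -3.257
vertex -1.745 -3.119 -3.485
vertex -1.448 -1.343 -2.749
endloop
endfacet
facet normal -0.381 -0.689 -0.617
outer loop
vertex -1.745 -3.119 -3.485
vertex -2.132 -2.577 -3.851
vertex -1.444 -2.89 -3.927
endloop
endfacet
facet normal 0.852 -0.315 0.417
outer loop
vertex -1.745 -3.119 -3.485
vertex -1.444 -2.89 -3.927
vertex -1.448 -1.343 -2.749
endloop
endfacet
facet normal -0.382 -0.689 -0.616
outer loop
vertex -1.444 -2.89 -3.927
vertex -2.132 -2.577 -3.851
vertex -1.546 -2.478 -4.325
endloop
endfacet
facet normal 0.984 0.109 -0.140
outer loop
vertex -1.444 -2.89 -3.927
vertex -1.546 -2.478 -4.325
vertex -1.448 -1.343 -2.749
endloop
endfacet

endsolid


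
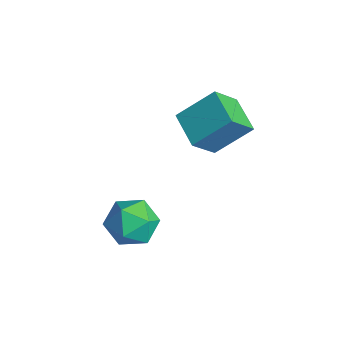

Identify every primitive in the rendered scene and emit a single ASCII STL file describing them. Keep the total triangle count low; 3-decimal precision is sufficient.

solid 
facet normal -0.768 0.507 0.391
outer loop
vertex -2.788 -0.656 -1.082
vertex -3.036 -1.598 -0.347
vertex -2.27 -0.723 0.021
endloop
endfacet
facet normal -0.252 0.952 0.176
outer loop
vertex -2.788 -0.656 -1.082
vertex -2.27 -0.723 0.021
vertex -1.611 -0.37 -0.943
endloop
endfacet
facet normal -0.143 0.842 -0.521
outer loop
vertex -2.788 -0.656 -1.082
vertex -1.611 -0.37 -0.943
vertex -1.969 -1.027 -1.906
endloop
endfacet
facet normal -0.592 0.329 -0.736
outer loop
vertex -2.788 -0.656 -1.082
vertex -1.969 -1.027 -1.906
vertex -2.849 -1.786 -1.538
endloop
endfacet
facet normal -0.977 0.122 -0.173
outer loop
vertex -2.788 -0.656 -1.082
vertex -2.849 -1.786 -1.538
vertex -3.036 -1.598 -0.347
endloop
endfacet
facet normal 0.347 0.779 0.522
outer loop
vertex -1.611 -0.37 -0.943
vertex -2.27 -0.723 0.021
vertex -1.131 -1.134 -0.122
endloop
endfacet
facet normal -0.487 0.060 0.871
outer loop
vertex -2.27 -0.723 0.021
vertex -3.036 -1.598 -0.347
vertex -2.011 -1.893 0.246
endloop
endfacet
facet normal -0.826 -0.563 -0.041
outer loop
vertex -3.036 -1.598 -0.347
vertex -2.849 -1.786 -1.538
vertex -2.369 -2.55 -0.717
endloop
endfacet
facet normal -0.202 -0.228 -0.953
outer loop
vertex -2.849 -1.786 -1.538
vertex -1.969 -1.027 -1.906
vertex -1.71 -2.197 -1.681
endloop
endfacet
facet normal 0.523 0.601 -0.604
outer loop
vertex -1.969 -1.027 -1.906
vertex -1.611 -0.37 -0.943
vertex -0.944 -1.322 -1.313
endloop
endfacet
facet normal 0.592 -0.329 0.736
outer loop
vertex -1.192 -2.264 -0.578
vertex -1.131 -1.134 -0.122
vertex -2.011 -1.893 0.246
endloop
endfacet
facet normal 0.143 -0.842 0.521
outer loop
vertex -1.192 -2.264 -0.578
vertex -2.011 -1.893 0.246
vertex -2.369 -2.55 -0.717
endloop
endfacet
facet normal 0.252 -0.952 -0.176
outer loop
vertex -1.192 -2.264 -0.578
vertex -2.369 -2.55 -0.717
vertex -1.71 -2.197 -1.681
endloop
endfacet
facet normal 0.768 -0.507 -0.391
outer loop
vertex -1.192 -2.264 -0.578
vertex -1.71 -2.197 -1.681
vertex -0.944 -1.322 -1.313
endloop
endfacet
facet normal 0.977 -0.122 0.173
outer loop
vertex -1.192 -2.264 -0.578
vertex -0.944 -1.322 -1.313
vertex -1.131 -1.134 -0.122
endloop
endfacet
facet normal 0.202 0.228 0.953
outer loop
vertex -2.011 -1.893 0.246
vertex -1.131 -1.134 -0.122
vertex -2.27 -0.723 0.021
endloop
endfacet
facet normal -0.523 -0.601 0.604
outer loop
vertex -2.369 -2.55 -0.717
vertex -2.011 -1.893 0.246
vertex -3.036 -1.598 -0.347
endloop
endfacet
facet normal -0.347 -0.779 -0.522
outer loop
vertex -1.71 -2.197 -1.681
vertex -2.369 -2.55 -0.717
vertex -2.849 -1.786 -1.538
endloop
endfacet
facet normal 0.487 -0.060 -0.871
outer loop
vertex -0.944 -1.322 -1.313
vertex -1.71 -2.197 -1.681
vertex -1.969 -1.027 -1.906
endloop
endfacet
facet normal 0.826 0.563 0.041
outer loop
vertex -1.131 -1.134 -0.122
vertex -0.944 -1.322 -1.313
vertex -1.611 -0.37 -0.943
endloop
endfacet
facet normal -0.961 0.118 0.249
outer loop
vertex -3.544 1.454 3.415
vertex -3.03 2.946 4.692
vertex -3.734 2.616 2.134
endloop
endfacet
facet normal -0.253 -0.735 -0.629
outer loop
vertex -2.09 2.414 1.708
vertex -3.544 1.454 3.415
vertex -3.734 2.616 2.134
endloop
endfacet
facet normal -0.961 0.118 0.249
outer loop
vertex -3.734 2.616 2.134
vertex -3.03 2.946 4.692
vertex -3.22 4.108 3.411
endloop
endfacet
facet normal -0.109 0.668 -0.736
outer loop
vertex -3.22 4.108 3.411
vertex -2.09 2.414 1.708
vertex -3.734 2.616 2.134
endloop
endfacet
facet normal 0.109 -0.668 0.736
outer loop
vertex -3.544 1.454 3.415
vertex -1.386 2.744 4.266
vertex -3.03 2.946 4.692
endloop
endfacet
facet normal -0.253 -0.735 -0.629
outer loop
vertex -1.9 1.252 2.989
vertex -3.544 1.454 3.415
vertex -2.09 2.414 1.708
endloop
endfacet
facet normal 0.109 -0.668 0.736
outer loop
vertex -1.9 1.252 2.989
vertex -1.386 2.744 4.266
vertex -3.544 1.454 3.415
endloop
endfacet
facet normal 0.253 0.735 0.629
outer loop
vertex -3.03 2.946 4.692
vertex -1.386 2.744 4.266
vertex -3.22 4.108 3.411
endloop
endfacet
facet normal -0.109 0.668 -0.736
outer loop
vertex -1.576 3.906 2.985
vertex -2.09 2.414 1.708
vertex -3.22 4.108 3.411
endloop
endfacet
facet normal 0.253 0.735 0.629
outer loop
vertex -3.22 4.108 3.411
vertex -1.386 2.744 4.266
vertex -1.576 3.906 2.985
endloop
endfacet
facet normal 0.961 -0.118 -0.249
outer loop
vertex -1.576 3.906 2.985
vertex -1.9 1.252 2.989
vertex -2.09 2.414 1.708
endloop
endfacet
facet normal 0.961 -0.118 -0.249
outer loop
vertex -1.386 2.744 4.266
vertex -1.9 1.252 2.989
vertex -1.576 3.906 2.985
endloop
endfacet

endsolid


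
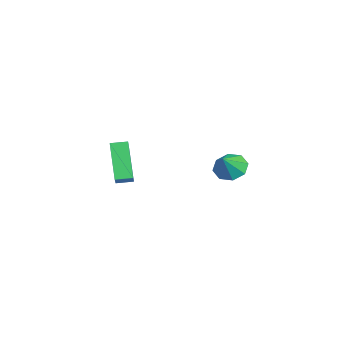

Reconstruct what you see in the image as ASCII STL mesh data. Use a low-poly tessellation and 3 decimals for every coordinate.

solid 
facet normal -0.556 -0.147 0.818
outer loop
vertex -3.917 -2.804 1.817
vertex -4.017 -1.964 1.9
vertex -4.987 -2.859 1.08
endloop
endfacet
facet normal 0.118 -0.988 -0.097
outer loop
vertex -3.763 -2.536 -0.72
vertex -3.917 -2.804 1.817
vertex -4.987 -2.859 1.08
endloop
endfacet
facet normal -0.556 -0.147 0.818
outer loop
vertex -4.987 -2.859 1.08
vertex -4.017 -1.964 1.9
vertex -5.087 -2.019 1.163
endloop
endfacet
facet normal -0.823 -0.042 -0.567
outer loop
vertex -5.087 -2.019 1.163
vertex -3.763 -2.536 -0.72
vertex -4.987 -2.859 1.08
endloop
endfacet
facet normal 0.823 0.042 0.567
outer loop
vertex -3.917 -2.804 1.817
vertex -2.793 -1.641 0.1
vertex -4.017 -1.964 1.9
endloop
endfacet
facet normal 0.118 -0.988 -0.097
outer loop
vertex -2.693 -2.481 0.017
vertex -3.917 -2.804 1.817
vertex -3.763 -2.536 -0.72
endloop
endfacet
facet normal 0.823 0.042 0.567
outer loop
vertex -2.693 -2.481 0.017
vertex -2.793 -1.641 0.1
vertex -3.917 -2.804 1.817
endloop
endfacet
facet normal -0.118 0.988 0.097
outer loop
vertex -4.017 -1.964 1.9
vertex -2.793 -1.641 0.1
vertex -5.087 -2.019 1.163
endloop
endfacet
facet normal -0.823 -0.042 -0.567
outer loop
vertex -3.863 -1.696 -0.637
vertex -3.763 -2.536 -0.72
vertex -5.087 -2.019 1.163
endloop
endfacet
facet normal -0.118 0.988 0.097
outer loop
vertex -5.087 -2.019 1.163
vertex -2.793 -1.641 0.1
vertex -3.863 -1.696 -0.637
endloop
endfacet
facet normal 0.556 0.147 -0.818
outer loop
vertex -3.863 -1.696 -0.637
vertex -2.693 -2.481 0.017
vertex -3.763 -2.536 -0.72
endloop
endfacet
facet normal 0.556 0.147 -0.818
outer loop
vertex -2.793 -1.641 0.1
vertex -2.693 -2.481 0.017
vertex -3.863 -1.696 -0.637
endloop
endfacet
facet normal -0.645 0.275 -0.713
outer loop
vertex 2.159 3.53 2.781
vertex 1.685 2.9 2.967
vertex 1.739 3.669 3.215
endloop
endfacet
facet normal 0.646 0.637 0.421
outer loop
vertex 2.159 3.53 2.781
vertex 1.739 3.669 3.215
vertex 2.435 2.58 3.793
endloop
endfacet
facet normal -0.646 0.275 -0.712
outer loop
vertex 1.739 3.669 3.215
vertex 1.685 2.9 2.967
vertex 1.288 3.357 3.504
endloop
endfacet
facet normal 0.157 0.539 0.827
outer loop
vertex 1.739 3.669 3.215
vertex 1.288 3.357 3.504
vertex 2.435 2.58 3.793
endloop
endfacet
facet normal -0.646 0.275 -0.712
outer loop
vertex 1.288 3.357 3.504
vertex 1.685 2.9 2.967
vertex 1.069 2.778 3.479
endloop
endfacet
facet normal -0.218 0.040 0.975
outer loop
vertex 1.288 3.357 3.504
vertex 1.069 2.778 3.479
vertex 2.435 2.58 3.793
endloop
endfacet
facet normal -0.646 0.275 -0.712
outer loop
vertex 1.069 2.778 3.479
vertex 1.685 2.9 2.967
vertex 1.212 2.27 3.153
endloop
endfacet
facet normal -0.262 -0.572 0.777
outer loop
vertex 1.069 2.778 3.479
vertex 1.212 2.27 3.153
vertex 2.435 2.58 3.793
endloop
endfacet
facet normal -0.646 0.275 -0.712
outer loop
vertex 1.212 2.27 3.153
vertex 1.685 2.9 2.967
vertex 1.631 2.131 2.719
endloop
endfacet
facet normal 0.053 -0.935 0.351
outer loop
vertex 1.212 2.27 3.153
vertex 1.631 2.131 2.719
vertex 2.435 2.58 3.793
endloop
endfacet
facet normal -0.645 0.275 -0.713
outer loop
vertex 1.631 2.131 2.719
vertex 1.685 2.9 2.967
vertex 2.083 2.442 2.43
endloop
endfacet
facet normal 0.542 -0.839 -0.055
outer loop
vertex 1.631 2.131 2.719
vertex 2.083 2.442 2.43
vertex 2.435 2.58 3.793
endloop
endfacet
facet normal -0.646 0.274 -0.712
outer loop
vertex 2.083 2.442 2.43
vertex 1.685 2.9 2.967
vertex 2.301 3.022 2.455
endloop
endfacet
facet normal 0.919 -0.337 -0.203
outer loop
vertex 2.083 2.442 2.43
vertex 2.301 3.022 2.455
vertex 2.435 2.58 3.793
endloop
endfacet
facet normal -0.646 0.276 -0.712
outer loop
vertex 2.301 3.022 2.455
vertex 1.685 2.9 2.967
vertex 2.159 3.53 2.781
endloop
endfacet
facet normal 0.962 0.273 -0.006
outer loop
vertex 2.301 3.022 2.455
vertex 2.159 3.53 2.781
vertex 2.435 2.58 3.793
endloop
endfacet

endsolid


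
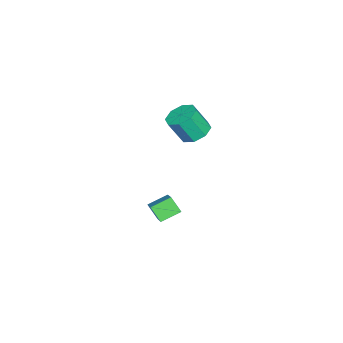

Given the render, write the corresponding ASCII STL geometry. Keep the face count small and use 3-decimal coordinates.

solid 
facet normal -0.746 -0.379 -0.548
outer loop
vertex -0.131 -1.384 -4.122
vertex -0.754 -0.696 -3.749
vertex 0.072 -0.852 -4.766
endloop
endfacet
facet normal 0.622 -0.688 -0.373
outer loop
vertex 1.154 -0.304 -3.971
vertex -0.131 -1.384 -4.122
vertex 0.072 -0.852 -4.766
endloop
endfacet
facet normal -0.746 -0.379 -0.548
outer loop
vertex 0.072 -0.852 -4.766
vertex -0.754 -0.696 -3.749
vertex -0.551 -0.164 -4.393
endloop
endfacet
facet normal 0.236 0.620 -0.749
outer loop
vertex -0.551 -0.164 -4.393
vertex 1.154 -0.304 -3.971
vertex 0.072 -0.852 -4.766
endloop
endfacet
facet normal -0.236 -0.620 0.749
outer loop
vertex -0.131 -1.384 -4.122
vertex 0.328 -0.148 -2.954
vertex -0.754 -0.696 -3.749
endloop
endfacet
facet normal 0.622 -0.688 -0.373
outer loop
vertex 0.951 -0.836 -3.327
vertex -0.131 -1.384 -4.122
vertex 1.154 -0.304 -3.971
endloop
endfacet
facet normal -0.236 -0.620 0.749
outer loop
vertex 0.951 -0.836 -3.327
vertex 0.328 -0.148 -2.954
vertex -0.131 -1.384 -4.122
endloop
endfacet
facet normal -0.622 0.688 0.373
outer loop
vertex -0.754 -0.696 -3.749
vertex 0.328 -0.148 -2.954
vertex -0.551 -0.164 -4.393
endloop
endfacet
facet normal 0.236 0.620 -0.749
outer loop
vertex 0.531 0.384 -3.598
vertex 1.154 -0.304 -3.971
vertex -0.551 -0.164 -4.393
endloop
endfacet
facet normal -0.622 0.688 0.373
outer loop
vertex -0.551 -0.164 -4.393
vertex 0.328 -0.148 -2.954
vertex 0.531 0.384 -3.598
endloop
endfacet
facet normal 0.746 0.379 0.548
outer loop
vertex 0.531 0.384 -3.598
vertex 0.951 -0.836 -3.327
vertex 1.154 -0.304 -3.971
endloop
endfacet
facet normal 0.746 0.379 0.548
outer loop
vertex 0.328 -0.148 -2.954
vertex 0.951 -0.836 -3.327
vertex 0.531 0.384 -3.598
endloop
endfacet
facet normal -0.207 0.446 -0.871
outer loop
vertex 0.121 0.789 0.687
vertex -0.592 0.606 0.763
vertex -0.177 1.185 0.961
endloop
endfacet
facet normal 0.825 0.558 0.091
outer loop
vertex 0.121 0.789 0.687
vertex -0.177 1.185 0.961
vertex 0.385 0.217 1.802
endloop
endfacet
facet normal 0.826 0.557 0.089
outer loop
vertex 0.385 0.217 1.802
vertex -0.177 1.185 0.961
vertex 0.088 0.614 2.076
endloop
endfacet
facet normal 0.206 -0.447 0.871
outer loop
vertex 0.385 0.217 1.802
vertex 0.088 0.614 2.076
vertex -0.328 0.034 1.877
endloop
endfacet
facet normal -0.207 0.446 -0.871
outer loop
vertex -0.177 1.185 0.961
vertex -0.592 0.606 0.763
vertex -0.718 1.242 1.119
endloop
endfacet
facet normal 0.212 0.889 0.405
outer loop
vertex -0.177 1.185 0.961
vertex -0.718 1.242 1.119
vertex 0.088 0.614 2.076
endloop
endfacet
facet normal 0.211 0.889 0.406
outer loop
vertex 0.088 0.614 2.076
vertex -0.718 1.242 1.119
vertex -0.453 0.671 2.233
endloop
endfacet
facet normal 0.206 -0.446 0.871
outer loop
vertex 0.088 0.614 2.076
vertex -0.453 0.671 2.233
vertex -0.328 0.034 1.877
endloop
endfacet
facet normal -0.207 0.446 -0.871
outer loop
vertex -0.718 1.242 1.119
vertex -0.592 0.606 0.763
vertex -1.185 0.926 1.068
endloop
endfacet
facet normal -0.526 0.699 0.484
outer loop
vertex -0.718 1.242 1.119
vertex -1.185 0.926 1.068
vertex -0.453 0.671 2.233
endloop
endfacet
facet normal -0.525 0.700 0.483
outer loop
vertex -0.453 0.671 2.233
vertex -1.185 0.926 1.068
vertex -0.921 0.355 2.182
endloop
endfacet
facet normal 0.206 -0.446 0.871
outer loop
vertex -0.453 0.671 2.233
vertex -0.921 0.355 2.182
vertex -0.328 0.034 1.877
endloop
endfacet
facet normal -0.206 0.447 -0.870
outer loop
vertex -1.185 0.926 1.068
vertex -0.592 0.606 0.763
vertex -1.305 0.423 0.838
endloop
endfacet
facet normal -0.955 0.101 0.278
outer loop
vertex -1.185 0.926 1.068
vertex -1.305 0.423 0.838
vertex -0.921 0.355 2.182
endloop
endfacet
facet normal -0.955 0.101 0.278
outer loop
vertex -0.921 0.355 2.182
vertex -1.305 0.423 0.838
vertex -1.041 -0.149 1.953
endloop
endfacet
facet normal 0.207 -0.445 0.871
outer loop
vertex -0.921 0.355 2.182
vertex -1.041 -0.149 1.953
vertex -0.328 0.034 1.877
endloop
endfacet
facet normal -0.206 0.447 -0.871
outer loop
vertex -1.305 0.423 0.838
vertex -0.592 0.606 0.763
vertex -1.008 0.026 0.564
endloop
endfacet
facet normal -0.826 -0.556 -0.090
outer loop
vertex -1.305 0.423 0.838
vertex -1.008 0.026 0.564
vertex -1.041 -0.149 1.953
endloop
endfacet
facet normal -0.825 -0.558 -0.090
outer loop
vertex -1.041 -0.149 1.953
vertex -1.008 0.026 0.564
vertex -0.743 -0.545 1.679
endloop
endfacet
facet normal 0.207 -0.446 0.871
outer loop
vertex -1.041 -0.149 1.953
vertex -0.743 -0.545 1.679
vertex -0.328 0.034 1.877
endloop
endfacet
facet normal -0.206 0.446 -0.871
outer loop
vertex -1.008 0.026 0.564
vertex -0.592 0.606 0.763
vertex -0.467 -0.031 0.407
endloop
endfacet
facet normal -0.211 -0.889 -0.405
outer loop
vertex -1.008 0.026 0.564
vertex -0.467 -0.031 0.407
vertex -0.743 -0.545 1.679
endloop
endfacet
facet normal -0.212 -0.889 -0.405
outer loop
vertex -0.743 -0.545 1.679
vertex -0.467 -0.031 0.407
vertex -0.202 -0.602 1.521
endloop
endfacet
facet normal 0.207 -0.446 0.871
outer loop
vertex -0.743 -0.545 1.679
vertex -0.202 -0.602 1.521
vertex -0.328 0.034 1.877
endloop
endfacet
facet normal -0.206 0.446 -0.871
outer loop
vertex -0.467 -0.031 0.407
vertex -0.592 0.606 0.763
vertex 0.001 0.285 0.458
endloop
endfacet
facet normal 0.525 -0.700 -0.484
outer loop
vertex -0.467 -0.031 0.407
vertex 0.001 0.285 0.458
vertex -0.202 -0.602 1.521
endloop
endfacet
facet normal 0.526 -0.700 -0.483
outer loop
vertex -0.202 -0.602 1.521
vertex 0.001 0.285 0.458
vertex 0.265 -0.286 1.572
endloop
endfacet
facet normal 0.207 -0.446 0.871
outer loop
vertex -0.202 -0.602 1.521
vertex 0.265 -0.286 1.572
vertex -0.328 0.034 1.877
endloop
endfacet
facet normal -0.207 0.445 -0.871
outer loop
vertex 0.001 0.285 0.458
vertex -0.592 0.606 0.763
vertex 0.121 0.789 0.687
endloop
endfacet
facet normal 0.955 -0.101 -0.278
outer loop
vertex 0.001 0.285 0.458
vertex 0.121 0.789 0.687
vertex 0.265 -0.286 1.572
endloop
endfacet
facet normal 0.955 -0.101 -0.278
outer loop
vertex 0.265 -0.286 1.572
vertex 0.121 0.789 0.687
vertex 0.385 0.217 1.802
endloop
endfacet
facet normal 0.206 -0.447 0.870
outer loop
vertex 0.265 -0.286 1.572
vertex 0.385 0.217 1.802
vertex -0.328 0.034 1.877
endloop
endfacet

endsolid


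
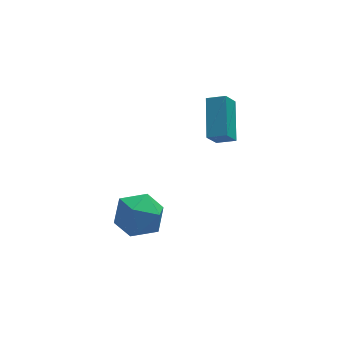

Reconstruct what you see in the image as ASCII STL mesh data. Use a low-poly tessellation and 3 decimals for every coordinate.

solid 
facet normal -0.845 0.400 -0.355
outer loop
vertex 1.823 2.447 2.668
vertex 2.215 4.188 3.696
vertex 2.347 2.819 1.838
endloop
endfacet
facet normal -0.190 -0.846 -0.499
outer loop
vertex 3.125 2.452 2.164
vertex 1.823 2.447 2.668
vertex 2.347 2.819 1.838
endloop
endfacet
facet normal -0.846 0.399 -0.354
outer loop
vertex 2.347 2.819 1.838
vertex 2.215 4.188 3.696
vertex 2.738 4.561 2.866
endloop
endfacet
facet normal 0.499 0.355 -0.791
outer loop
vertex 2.738 4.561 2.866
vertex 3.125 2.452 2.164
vertex 2.347 2.819 1.838
endloop
endfacet
facet normal -0.499 -0.355 0.791
outer loop
vertex 1.823 2.447 2.668
vertex 2.993 3.821 4.022
vertex 2.215 4.188 3.696
endloop
endfacet
facet normal -0.190 -0.845 -0.500
outer loop
vertex 2.602 2.079 2.994
vertex 1.823 2.447 2.668
vertex 3.125 2.452 2.164
endloop
endfacet
facet normal -0.499 -0.355 0.791
outer loop
vertex 2.602 2.079 2.994
vertex 2.993 3.821 4.022
vertex 1.823 2.447 2.668
endloop
endfacet
facet normal 0.190 0.845 0.499
outer loop
vertex 2.215 4.188 3.696
vertex 2.993 3.821 4.022
vertex 2.738 4.561 2.866
endloop
endfacet
facet normal 0.499 0.355 -0.791
outer loop
vertex 3.517 4.193 3.192
vertex 3.125 2.452 2.164
vertex 2.738 4.561 2.866
endloop
endfacet
facet normal 0.190 0.845 0.499
outer loop
vertex 2.738 4.561 2.866
vertex 2.993 3.821 4.022
vertex 3.517 4.193 3.192
endloop
endfacet
facet normal 0.846 -0.399 0.354
outer loop
vertex 3.517 4.193 3.192
vertex 2.602 2.079 2.994
vertex 3.125 2.452 2.164
endloop
endfacet
facet normal 0.845 -0.399 0.355
outer loop
vertex 2.993 3.821 4.022
vertex 2.602 2.079 2.994
vertex 3.517 4.193 3.192
endloop
endfacet
facet normal -0.047 0.841 -0.538
outer loop
vertex -0.753 2.901 -3.128
vertex -1.901 3.121 -2.683
vertex -0.9 3.565 -2.077
endloop
endfacet
facet normal 0.626 0.696 -0.352
outer loop
vertex -0.753 2.901 -3.128
vertex -0.9 3.565 -2.077
vertex 0.009 2.708 -2.154
endloop
endfacet
facet normal 0.791 0.050 -0.609
outer loop
vertex -0.753 2.901 -3.128
vertex 0.009 2.708 -2.154
vertex -0.431 1.735 -2.806
endloop
endfacet
facet normal 0.220 -0.203 -0.954
outer loop
vertex -0.753 2.901 -3.128
vertex -0.431 1.735 -2.806
vertex -1.611 1.991 -3.133
endloop
endfacet
facet normal -0.298 0.286 -0.911
outer loop
vertex -0.753 2.901 -3.128
vertex -1.611 1.991 -3.133
vertex -1.901 3.121 -2.683
endloop
endfacet
facet normal 0.656 0.663 0.361
outer loop
vertex 0.009 2.708 -2.154
vertex -0.9 3.565 -2.077
vertex -0.669 2.809 -1.107
endloop
endfacet
facet normal -0.434 0.899 0.058
outer loop
vertex -0.9 3.565 -2.077
vertex -1.901 3.121 -2.683
vertex -1.849 3.065 -1.434
endloop
endfacet
facet normal -0.839 0.001 -0.544
outer loop
vertex -1.901 3.121 -2.683
vertex -1.611 1.991 -3.133
vertex -2.289 2.092 -2.086
endloop
endfacet
facet normal -0.001 -0.789 -0.615
outer loop
vertex -1.611 1.991 -3.133
vertex -0.431 1.735 -2.806
vertex -1.38 1.235 -2.163
endloop
endfacet
facet normal 0.923 -0.380 -0.055
outer loop
vertex -0.431 1.735 -2.806
vertex 0.009 2.708 -2.154
vertex -0.379 1.679 -1.557
endloop
endfacet
facet normal -0.220 0.203 0.954
outer loop
vertex -1.527 1.899 -1.112
vertex -0.669 2.809 -1.107
vertex -1.849 3.065 -1.434
endloop
endfacet
facet normal -0.791 -0.050 0.609
outer loop
vertex -1.527 1.899 -1.112
vertex -1.849 3.065 -1.434
vertex -2.289 2.092 -2.086
endloop
endfacet
facet normal -0.626 -0.696 0.352
outer loop
vertex -1.527 1.899 -1.112
vertex -2.289 2.092 -2.086
vertex -1.38 1.235 -2.163
endloop
endfacet
facet normal 0.047 -0.841 0.538
outer loop
vertex -1.527 1.899 -1.112
vertex -1.38 1.235 -2.163
vertex -0.379 1.679 -1.557
endloop
endfacet
facet normal 0.298 -0.286 0.911
outer loop
vertex -1.527 1.899 -1.112
vertex -0.379 1.679 -1.557
vertex -0.669 2.809 -1.107
endloop
endfacet
facet normal 0.001 0.789 0.615
outer loop
vertex -1.849 3.065 -1.434
vertex -0.669 2.809 -1.107
vertex -0.9 3.565 -2.077
endloop
endfacet
facet normal -0.923 0.380 0.055
outer loop
vertex -2.289 2.092 -2.086
vertex -1.849 3.065 -1.434
vertex -1.901 3.121 -2.683
endloop
endfacet
facet normal -0.656 -0.663 -0.361
outer loop
vertex -1.38 1.235 -2.163
vertex -2.289 2.092 -2.086
vertex -1.611 1.991 -3.133
endloop
endfacet
facet normal 0.434 -0.899 -0.058
outer loop
vertex -0.379 1.679 -1.557
vertex -1.38 1.235 -2.163
vertex -0.431 1.735 -2.806
endloop
endfacet
facet normal 0.839 -0.001 0.544
outer loop
vertex -0.669 2.809 -1.107
vertex -0.379 1.679 -1.557
vertex 0.009 2.708 -2.154
endloop
endfacet

endsolid


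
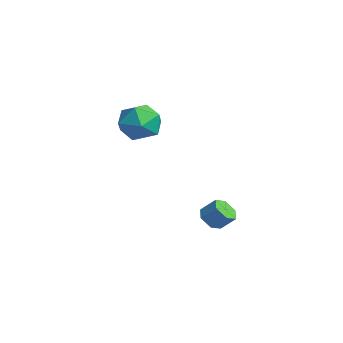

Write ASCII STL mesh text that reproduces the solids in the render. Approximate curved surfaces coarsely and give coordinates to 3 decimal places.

solid 
facet normal -0.454 -0.543 -0.706
outer loop
vertex 1.151 0.922 -3.343
vertex 0.759 0.562 -2.814
vertex 0.486 1.189 -3.121
endloop
endfacet
facet normal 0.090 0.760 -0.643
outer loop
vertex 1.151 0.922 -3.343
vertex 0.486 1.189 -3.121
vertex 1.632 1.498 -2.595
endloop
endfacet
facet normal 0.090 0.760 -0.644
outer loop
vertex 1.632 1.498 -2.595
vertex 0.486 1.189 -3.121
vertex 0.968 1.765 -2.373
endloop
endfacet
facet normal 0.454 0.543 0.706
outer loop
vertex 1.632 1.498 -2.595
vertex 0.968 1.765 -2.373
vertex 1.241 1.138 -2.066
endloop
endfacet
facet normal -0.455 -0.544 -0.705
outer loop
vertex 0.486 1.189 -3.121
vertex 0.759 0.562 -2.814
vertex 0.095 0.83 -2.592
endloop
endfacet
facet normal -0.722 0.689 -0.066
outer loop
vertex 0.486 1.189 -3.121
vertex 0.095 0.83 -2.592
vertex 0.968 1.765 -2.373
endloop
endfacet
facet normal -0.721 0.689 -0.067
outer loop
vertex 0.968 1.765 -2.373
vertex 0.095 0.83 -2.592
vertex 0.576 1.406 -1.844
endloop
endfacet
facet normal 0.455 0.543 0.706
outer loop
vertex 0.968 1.765 -2.373
vertex 0.576 1.406 -1.844
vertex 1.241 1.138 -2.066
endloop
endfacet
facet normal -0.455 -0.543 -0.706
outer loop
vertex 0.095 0.83 -2.592
vertex 0.759 0.562 -2.814
vertex 0.368 0.202 -2.285
endloop
endfacet
facet normal -0.813 -0.071 0.578
outer loop
vertex 0.095 0.83 -2.592
vertex 0.368 0.202 -2.285
vertex 0.576 1.406 -1.844
endloop
endfacet
facet normal -0.813 -0.071 0.578
outer loop
vertex 0.576 1.406 -1.844
vertex 0.368 0.202 -2.285
vertex 0.849 0.778 -1.537
endloop
endfacet
facet normal 0.455 0.543 0.706
outer loop
vertex 0.576 1.406 -1.844
vertex 0.849 0.778 -1.537
vertex 1.241 1.138 -2.066
endloop
endfacet
facet normal -0.454 -0.543 -0.706
outer loop
vertex 0.368 0.202 -2.285
vertex 0.759 0.562 -2.814
vertex 1.032 -0.065 -2.507
endloop
endfacet
facet normal -0.090 -0.760 0.643
outer loop
vertex 0.368 0.202 -2.285
vertex 1.032 -0.065 -2.507
vertex 0.849 0.778 -1.537
endloop
endfacet
facet normal -0.090 -0.760 0.644
outer loop
vertex 0.849 0.778 -1.537
vertex 1.032 -0.065 -2.507
vertex 1.514 0.511 -1.759
endloop
endfacet
facet normal 0.454 0.543 0.706
outer loop
vertex 0.849 0.778 -1.537
vertex 1.514 0.511 -1.759
vertex 1.241 1.138 -2.066
endloop
endfacet
facet normal -0.455 -0.543 -0.706
outer loop
vertex 1.032 -0.065 -2.507
vertex 0.759 0.562 -2.814
vertex 1.424 0.294 -3.036
endloop
endfacet
facet normal 0.721 -0.690 0.066
outer loop
vertex 1.032 -0.065 -2.507
vertex 1.424 0.294 -3.036
vertex 1.514 0.511 -1.759
endloop
endfacet
facet normal 0.722 -0.689 0.066
outer loop
vertex 1.514 0.511 -1.759
vertex 1.424 0.294 -3.036
vertex 1.905 0.87 -2.288
endloop
endfacet
facet normal 0.455 0.544 0.705
outer loop
vertex 1.514 0.511 -1.759
vertex 1.905 0.87 -2.288
vertex 1.241 1.138 -2.066
endloop
endfacet
facet normal -0.455 -0.543 -0.706
outer loop
vertex 1.424 0.294 -3.036
vertex 0.759 0.562 -2.814
vertex 1.151 0.922 -3.343
endloop
endfacet
facet normal 0.813 0.071 -0.578
outer loop
vertex 1.424 0.294 -3.036
vertex 1.151 0.922 -3.343
vertex 1.905 0.87 -2.288
endloop
endfacet
facet normal 0.813 0.071 -0.578
outer loop
vertex 1.905 0.87 -2.288
vertex 1.151 0.922 -3.343
vertex 1.632 1.498 -2.595
endloop
endfacet
facet normal 0.455 0.543 0.706
outer loop
vertex 1.905 0.87 -2.288
vertex 1.632 1.498 -2.595
vertex 1.241 1.138 -2.066
endloop
endfacet
facet normal -0.409 -0.121 0.905
outer loop
vertex -1.305 -1.839 4.354
vertex -1.618 -2.992 4.058
vertex -0.528 -2.766 4.581
endloop
endfacet
facet normal 0.135 0.341 0.930
outer loop
vertex -1.305 -1.839 4.354
vertex -0.528 -2.766 4.581
vertex -0.103 -1.703 4.13
endloop
endfacet
facet normal -0.010 0.877 0.481
outer loop
vertex -1.305 -1.839 4.354
vertex -0.103 -1.703 4.13
vertex -0.93 -1.272 3.328
endloop
endfacet
facet normal -0.642 0.746 0.177
outer loop
vertex -1.305 -1.839 4.354
vertex -0.93 -1.272 3.328
vertex -1.867 -2.069 3.284
endloop
endfacet
facet normal -0.889 0.129 0.439
outer loop
vertex -1.305 -1.839 4.354
vertex -1.867 -2.069 3.284
vertex -1.618 -2.992 4.058
endloop
endfacet
facet normal 0.719 0.007 0.695
outer loop
vertex -0.103 -1.703 4.13
vertex -0.528 -2.766 4.581
vertex 0.327 -2.771 3.696
endloop
endfacet
facet normal -0.160 -0.740 0.653
outer loop
vertex -0.528 -2.766 4.581
vertex -1.618 -2.992 4.058
vertex -0.61 -3.568 3.652
endloop
endfacet
facet normal -0.936 -0.336 -0.100
outer loop
vertex -1.618 -2.992 4.058
vertex -1.867 -2.069 3.284
vertex -1.437 -3.137 2.85
endloop
endfacet
facet normal -0.538 0.661 -0.523
outer loop
vertex -1.867 -2.069 3.284
vertex -0.93 -1.272 3.328
vertex -1.012 -2.074 2.399
endloop
endfacet
facet normal 0.486 0.873 -0.032
outer loop
vertex -0.93 -1.272 3.328
vertex -0.103 -1.703 4.13
vertex 0.078 -1.848 2.922
endloop
endfacet
facet normal 0.642 -0.746 -0.177
outer loop
vertex -0.235 -3.001 2.626
vertex 0.327 -2.771 3.696
vertex -0.61 -3.568 3.652
endloop
endfacet
facet normal 0.010 -0.877 -0.481
outer loop
vertex -0.235 -3.001 2.626
vertex -0.61 -3.568 3.652
vertex -1.437 -3.137 2.85
endloop
endfacet
facet normal -0.135 -0.341 -0.930
outer loop
vertex -0.235 -3.001 2.626
vertex -1.437 -3.137 2.85
vertex -1.012 -2.074 2.399
endloop
endfacet
facet normal 0.409 0.121 -0.905
outer loop
vertex -0.235 -3.001 2.626
vertex -1.012 -2.074 2.399
vertex 0.078 -1.848 2.922
endloop
endfacet
facet normal 0.889 -0.129 -0.439
outer loop
vertex -0.235 -3.001 2.626
vertex 0.078 -1.848 2.922
vertex 0.327 -2.771 3.696
endloop
endfacet
facet normal 0.538 -0.661 0.523
outer loop
vertex -0.61 -3.568 3.652
vertex 0.327 -2.771 3.696
vertex -0.528 -2.766 4.581
endloop
endfacet
facet normal -0.486 -0.873 0.032
outer loop
vertex -1.437 -3.137 2.85
vertex -0.61 -3.568 3.652
vertex -1.618 -2.992 4.058
endloop
endfacet
facet normal -0.719 -0.007 -0.695
outer loop
vertex -1.012 -2.074 2.399
vertex -1.437 -3.137 2.85
vertex -1.867 -2.069 3.284
endloop
endfacet
facet normal 0.160 0.740 -0.653
outer loop
vertex 0.078 -1.848 2.922
vertex -1.012 -2.074 2.399
vertex -0.93 -1.272 3.328
endloop
endfacet
facet normal 0.936 0.336 0.100
outer loop
vertex 0.327 -2.771 3.696
vertex 0.078 -1.848 2.922
vertex -0.103 -1.703 4.13
endloop
endfacet

endsolid


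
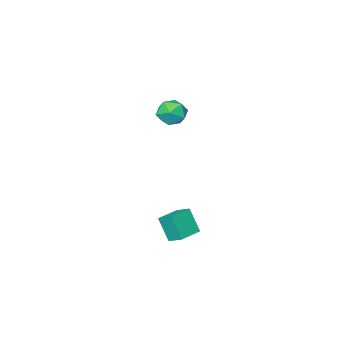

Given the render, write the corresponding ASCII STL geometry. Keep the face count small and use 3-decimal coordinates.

solid 
facet normal -0.935 -0.348 0.068
outer loop
vertex -4.579 -3.62 1.373
vertex -4.281 -4.502 0.956
vertex -4.252 -4.381 1.969
endloop
endfacet
facet normal -0.798 0.119 0.590
outer loop
vertex -4.579 -3.62 1.373
vertex -4.252 -4.381 1.969
vertex -3.965 -3.422 2.163
endloop
endfacet
facet normal -0.609 0.739 0.288
outer loop
vertex -4.579 -3.62 1.373
vertex -3.965 -3.422 2.163
vertex -3.816 -2.951 1.271
endloop
endfacet
facet normal -0.630 0.654 -0.419
outer loop
vertex -4.579 -3.62 1.373
vertex -3.816 -2.951 1.271
vertex -4.012 -3.618 0.525
endloop
endfacet
facet normal -0.831 -0.018 -0.556
outer loop
vertex -4.579 -3.62 1.373
vertex -4.012 -3.618 0.525
vertex -4.281 -4.502 0.956
endloop
endfacet
facet normal -0.240 -0.123 0.963
outer loop
vertex -3.965 -3.422 2.163
vertex -4.252 -4.381 1.969
vertex -3.288 -4.182 2.235
endloop
endfacet
facet normal -0.462 -0.879 0.118
outer loop
vertex -4.252 -4.381 1.969
vertex -4.281 -4.502 0.956
vertex -3.484 -4.849 1.489
endloop
endfacet
facet normal -0.293 -0.345 -0.891
outer loop
vertex -4.281 -4.502 0.956
vertex -4.012 -3.618 0.525
vertex -3.335 -4.378 0.597
endloop
endfacet
facet normal 0.032 0.741 -0.671
outer loop
vertex -4.012 -3.618 0.525
vertex -3.816 -2.951 1.271
vertex -3.048 -3.419 0.791
endloop
endfacet
facet normal 0.065 0.878 0.474
outer loop
vertex -3.816 -2.951 1.271
vertex -3.965 -3.422 2.163
vertex -3.019 -3.298 1.804
endloop
endfacet
facet normal 0.630 -0.654 0.419
outer loop
vertex -2.721 -4.18 1.387
vertex -3.288 -4.182 2.235
vertex -3.484 -4.849 1.489
endloop
endfacet
facet normal 0.609 -0.739 -0.288
outer loop
vertex -2.721 -4.18 1.387
vertex -3.484 -4.849 1.489
vertex -3.335 -4.378 0.597
endloop
endfacet
facet normal 0.798 -0.119 -0.590
outer loop
vertex -2.721 -4.18 1.387
vertex -3.335 -4.378 0.597
vertex -3.048 -3.419 0.791
endloop
endfacet
facet normal 0.935 0.348 -0.068
outer loop
vertex -2.721 -4.18 1.387
vertex -3.048 -3.419 0.791
vertex -3.019 -3.298 1.804
endloop
endfacet
facet normal 0.831 0.018 0.556
outer loop
vertex -2.721 -4.18 1.387
vertex -3.019 -3.298 1.804
vertex -3.288 -4.182 2.235
endloop
endfacet
facet normal -0.032 -0.741 0.671
outer loop
vertex -3.484 -4.849 1.489
vertex -3.288 -4.182 2.235
vertex -4.252 -4.381 1.969
endloop
endfacet
facet normal -0.065 -0.878 -0.474
outer loop
vertex -3.335 -4.378 0.597
vertex -3.484 -4.849 1.489
vertex -4.281 -4.502 0.956
endloop
endfacet
facet normal 0.240 0.123 -0.963
outer loop
vertex -3.048 -3.419 0.791
vertex -3.335 -4.378 0.597
vertex -4.012 -3.618 0.525
endloop
endfacet
facet normal 0.462 0.879 -0.118
outer loop
vertex -3.019 -3.298 1.804
vertex -3.048 -3.419 0.791
vertex -3.816 -2.951 1.271
endloop
endfacet
facet normal 0.293 0.345 0.891
outer loop
vertex -3.288 -4.182 2.235
vertex -3.019 -3.298 1.804
vertex -3.965 -3.422 2.163
endloop
endfacet
facet normal -0.987 -0.156 -0.027
outer loop
vertex 0.877 2.345 -1.812
vertex 0.725 3.22 -1.311
vertex 0.793 3.118 -3.187
endloop
endfacet
facet normal 0.149 -0.858 -0.491
outer loop
vertex 2.195 3.34 -3.149
vertex 0.877 2.345 -1.812
vertex 0.793 3.118 -3.187
endloop
endfacet
facet normal -0.987 -0.157 -0.027
outer loop
vertex 0.793 3.118 -3.187
vertex 0.725 3.22 -1.311
vertex 0.64 3.993 -2.686
endloop
endfacet
facet normal -0.054 0.489 -0.871
outer loop
vertex 0.64 3.993 -2.686
vertex 2.195 3.34 -3.149
vertex 0.793 3.118 -3.187
endloop
endfacet
facet normal 0.054 -0.489 0.871
outer loop
vertex 0.877 2.345 -1.812
vertex 2.127 3.442 -1.273
vertex 0.725 3.22 -1.311
endloop
endfacet
facet normal 0.149 -0.858 -0.492
outer loop
vertex 2.28 2.567 -1.774
vertex 0.877 2.345 -1.812
vertex 2.195 3.34 -3.149
endloop
endfacet
facet normal 0.054 -0.489 0.871
outer loop
vertex 2.28 2.567 -1.774
vertex 2.127 3.442 -1.273
vertex 0.877 2.345 -1.812
endloop
endfacet
facet normal -0.149 0.858 0.492
outer loop
vertex 0.725 3.22 -1.311
vertex 2.127 3.442 -1.273
vertex 0.64 3.993 -2.686
endloop
endfacet
facet normal -0.054 0.489 -0.871
outer loop
vertex 2.043 4.215 -2.648
vertex 2.195 3.34 -3.149
vertex 0.64 3.993 -2.686
endloop
endfacet
facet normal -0.149 0.858 0.491
outer loop
vertex 0.64 3.993 -2.686
vertex 2.127 3.442 -1.273
vertex 2.043 4.215 -2.648
endloop
endfacet
facet normal 0.987 0.156 0.027
outer loop
vertex 2.043 4.215 -2.648
vertex 2.28 2.567 -1.774
vertex 2.195 3.34 -3.149
endloop
endfacet
facet normal 0.987 0.157 0.028
outer loop
vertex 2.127 3.442 -1.273
vertex 2.28 2.567 -1.774
vertex 2.043 4.215 -2.648
endloop
endfacet

endsolid


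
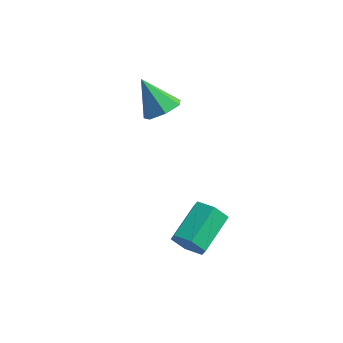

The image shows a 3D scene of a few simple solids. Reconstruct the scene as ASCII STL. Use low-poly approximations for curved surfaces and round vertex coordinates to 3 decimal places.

solid 
facet normal 0.025 -0.908 -0.419
outer loop
vertex 3.486 0.459 -1.095
vertex 3.162 0.735 -1.712
vertex 3.909 0.728 -1.653
endloop
endfacet
facet normal 0.825 -0.218 0.521
outer loop
vertex 3.486 0.459 -1.095
vertex 3.909 0.728 -1.653
vertex 3.443 2.029 -0.37
endloop
endfacet
facet normal 0.825 -0.218 0.521
outer loop
vertex 3.443 2.029 -0.37
vertex 3.909 0.728 -1.653
vertex 3.866 2.298 -0.928
endloop
endfacet
facet normal -0.025 0.908 0.419
outer loop
vertex 3.443 2.029 -0.37
vertex 3.866 2.298 -0.928
vertex 3.118 2.305 -0.988
endloop
endfacet
facet normal 0.025 -0.908 -0.419
outer loop
vertex 3.909 0.728 -1.653
vertex 3.162 0.735 -1.712
vertex 3.585 1.004 -2.27
endloop
endfacet
facet normal 0.901 0.202 -0.383
outer loop
vertex 3.909 0.728 -1.653
vertex 3.585 1.004 -2.27
vertex 3.866 2.298 -0.928
endloop
endfacet
facet normal 0.901 0.202 -0.383
outer loop
vertex 3.866 2.298 -0.928
vertex 3.585 1.004 -2.27
vertex 3.542 2.574 -1.545
endloop
endfacet
facet normal -0.025 0.908 0.419
outer loop
vertex 3.866 2.298 -0.928
vertex 3.542 2.574 -1.545
vertex 3.118 2.305 -0.988
endloop
endfacet
facet normal 0.025 -0.908 -0.419
outer loop
vertex 3.585 1.004 -2.27
vertex 3.162 0.735 -1.712
vertex 2.837 1.011 -2.33
endloop
endfacet
facet normal 0.076 0.420 -0.904
outer loop
vertex 3.585 1.004 -2.27
vertex 2.837 1.011 -2.33
vertex 3.542 2.574 -1.545
endloop
endfacet
facet normal 0.076 0.420 -0.904
outer loop
vertex 3.542 2.574 -1.545
vertex 2.837 1.011 -2.33
vertex 2.794 2.581 -1.605
endloop
endfacet
facet normal -0.025 0.908 0.419
outer loop
vertex 3.542 2.574 -1.545
vertex 2.794 2.581 -1.605
vertex 3.118 2.305 -0.988
endloop
endfacet
facet normal 0.025 -0.908 -0.419
outer loop
vertex 2.837 1.011 -2.33
vertex 3.162 0.735 -1.712
vertex 2.414 0.742 -1.772
endloop
endfacet
facet normal -0.825 0.218 -0.521
outer loop
vertex 2.837 1.011 -2.33
vertex 2.414 0.742 -1.772
vertex 2.794 2.581 -1.605
endloop
endfacet
facet normal -0.825 0.218 -0.521
outer loop
vertex 2.794 2.581 -1.605
vertex 2.414 0.742 -1.772
vertex 2.371 2.312 -1.047
endloop
endfacet
facet normal -0.025 0.908 0.419
outer loop
vertex 2.794 2.581 -1.605
vertex 2.371 2.312 -1.047
vertex 3.118 2.305 -0.988
endloop
endfacet
facet normal 0.025 -0.908 -0.419
outer loop
vertex 2.414 0.742 -1.772
vertex 3.162 0.735 -1.712
vertex 2.738 0.466 -1.155
endloop
endfacet
facet normal -0.901 -0.202 0.383
outer loop
vertex 2.414 0.742 -1.772
vertex 2.738 0.466 -1.155
vertex 2.371 2.312 -1.047
endloop
endfacet
facet normal -0.901 -0.202 0.383
outer loop
vertex 2.371 2.312 -1.047
vertex 2.738 0.466 -1.155
vertex 2.695 2.036 -0.43
endloop
endfacet
facet normal -0.025 0.908 0.419
outer loop
vertex 2.371 2.312 -1.047
vertex 2.695 2.036 -0.43
vertex 3.118 2.305 -0.988
endloop
endfacet
facet normal 0.025 -0.908 -0.419
outer loop
vertex 2.738 0.466 -1.155
vertex 3.162 0.735 -1.712
vertex 3.486 0.459 -1.095
endloop
endfacet
facet normal -0.076 -0.420 0.904
outer loop
vertex 2.738 0.466 -1.155
vertex 3.486 0.459 -1.095
vertex 2.695 2.036 -0.43
endloop
endfacet
facet normal -0.076 -0.420 0.904
outer loop
vertex 2.695 2.036 -0.43
vertex 3.486 0.459 -1.095
vertex 3.443 2.029 -0.37
endloop
endfacet
facet normal -0.025 0.908 0.419
outer loop
vertex 2.695 2.036 -0.43
vertex 3.443 2.029 -0.37
vertex 3.118 2.305 -0.988
endloop
endfacet
facet normal 0.604 -0.024 -0.797
outer loop
vertex 0.74 3.775 2.922
vertex 0.112 3.621 2.451
vertex 0.416 4.33 2.66
endloop
endfacet
facet normal 0.347 0.558 0.754
outer loop
vertex 0.74 3.775 2.922
vertex 0.416 4.33 2.66
vertex -0.872 3.659 3.749
endloop
endfacet
facet normal 0.605 -0.025 -0.796
outer loop
vertex 0.416 4.33 2.66
vertex 0.112 3.621 2.451
vertex -0.136 4.351 2.24
endloop
endfacet
facet normal -0.209 0.924 0.321
outer loop
vertex 0.416 4.33 2.66
vertex -0.136 4.351 2.24
vertex -0.872 3.659 3.749
endloop
endfacet
facet normal 0.604 -0.025 -0.797
outer loop
vertex -0.136 4.351 2.24
vertex 0.112 3.621 2.451
vertex -0.502 3.822 1.979
endloop
endfacet
facet normal -0.791 0.602 -0.110
outer loop
vertex -0.136 4.351 2.24
vertex -0.502 3.822 1.979
vertex -0.872 3.659 3.749
endloop
endfacet
facet normal 0.604 -0.024 -0.796
outer loop
vertex -0.502 3.822 1.979
vertex 0.112 3.621 2.451
vertex -0.405 3.141 2.073
endloop
endfacet
facet normal -0.962 -0.167 -0.216
outer loop
vertex -0.502 3.822 1.979
vertex -0.405 3.141 2.073
vertex -0.872 3.659 3.749
endloop
endfacet
facet normal 0.604 -0.023 -0.797
outer loop
vertex -0.405 3.141 2.073
vertex 0.112 3.621 2.451
vertex 0.081 2.821 2.451
endloop
endfacet
facet normal -0.592 -0.802 0.083
outer loop
vertex -0.405 3.141 2.073
vertex 0.081 2.821 2.451
vertex -0.872 3.659 3.749
endloop
endfacet
facet normal 0.604 -0.023 -0.797
outer loop
vertex 0.081 2.821 2.451
vertex 0.112 3.621 2.451
vertex 0.591 3.103 2.829
endloop
endfacet
facet normal 0.040 -0.826 0.562
outer loop
vertex 0.081 2.821 2.451
vertex 0.591 3.103 2.829
vertex -0.872 3.659 3.749
endloop
endfacet
facet normal 0.604 -0.024 -0.797
outer loop
vertex 0.591 3.103 2.829
vertex 0.112 3.621 2.451
vertex 0.74 3.775 2.922
endloop
endfacet
facet normal 0.458 -0.221 0.861
outer loop
vertex 0.591 3.103 2.829
vertex 0.74 3.775 2.922
vertex -0.872 3.659 3.749
endloop
endfacet

endsolid
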